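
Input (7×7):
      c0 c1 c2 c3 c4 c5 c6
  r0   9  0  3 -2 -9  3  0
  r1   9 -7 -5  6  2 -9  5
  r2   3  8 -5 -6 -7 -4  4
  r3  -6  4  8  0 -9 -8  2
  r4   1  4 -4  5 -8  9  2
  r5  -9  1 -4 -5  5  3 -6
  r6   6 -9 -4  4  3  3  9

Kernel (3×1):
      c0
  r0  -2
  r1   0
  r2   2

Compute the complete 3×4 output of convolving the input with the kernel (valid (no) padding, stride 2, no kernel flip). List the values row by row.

Output[0,0]: The receptive field on the input at this output position is [9 / 9 / 3]. Elementwise product with the kernel and sum: 9·-2 + 3·2.
Output[0,1]: The receptive field on the input at this output position is [3 / -5 / -5]. Elementwise product with the kernel and sum: 3·-2 + -5·2.

-12 -16 4 8
-4 2 -2 -4
10 0 22 14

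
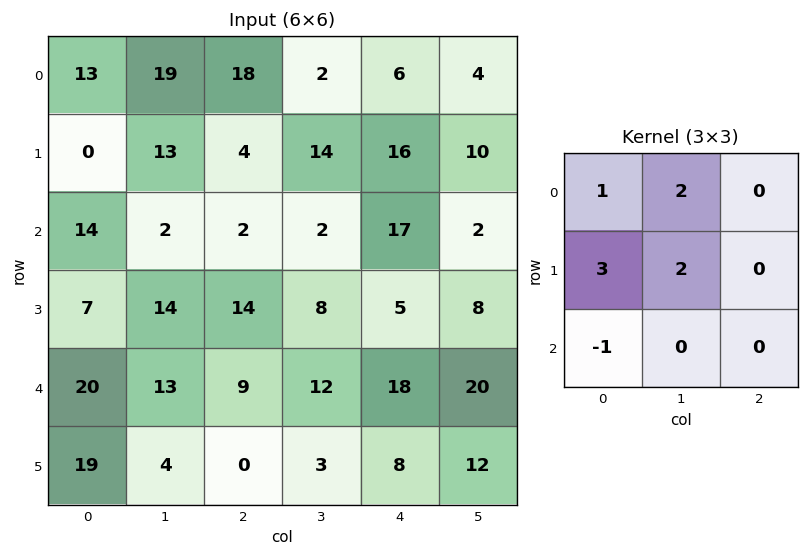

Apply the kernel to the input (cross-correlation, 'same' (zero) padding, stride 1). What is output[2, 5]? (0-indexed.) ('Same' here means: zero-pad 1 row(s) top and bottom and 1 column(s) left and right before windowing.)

86

The receptive field on the zero-padded input at this output position is [16 10 0 / 17 2 0 / 5 8 0]. Elementwise product with the kernel and sum: 16·1 + 10·2 + 17·3 + 2·2 + 5·-1.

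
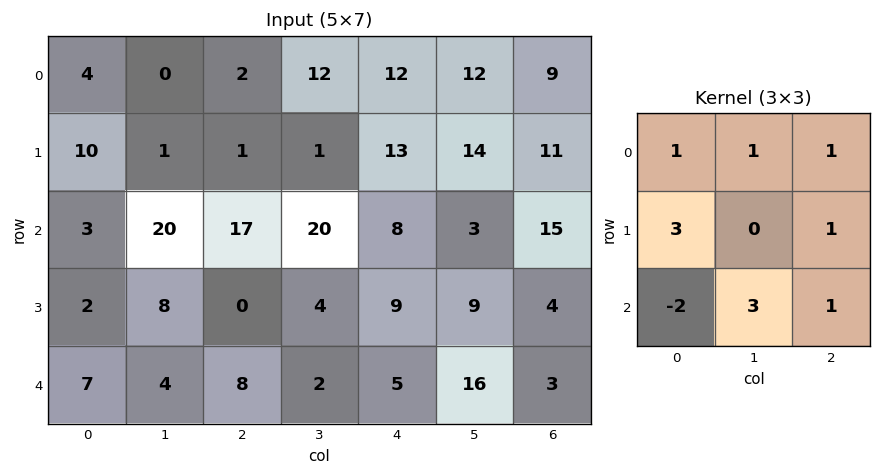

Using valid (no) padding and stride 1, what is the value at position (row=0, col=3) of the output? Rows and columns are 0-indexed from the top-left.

40

The receptive field on the input at this output position is [12 12 12 / 1 13 14 / 20 8 3]. Elementwise product with the kernel and sum: 12·1 + 12·1 + 12·1 + 1·3 + 14·1 + 20·-2 + 8·3 + 3·1.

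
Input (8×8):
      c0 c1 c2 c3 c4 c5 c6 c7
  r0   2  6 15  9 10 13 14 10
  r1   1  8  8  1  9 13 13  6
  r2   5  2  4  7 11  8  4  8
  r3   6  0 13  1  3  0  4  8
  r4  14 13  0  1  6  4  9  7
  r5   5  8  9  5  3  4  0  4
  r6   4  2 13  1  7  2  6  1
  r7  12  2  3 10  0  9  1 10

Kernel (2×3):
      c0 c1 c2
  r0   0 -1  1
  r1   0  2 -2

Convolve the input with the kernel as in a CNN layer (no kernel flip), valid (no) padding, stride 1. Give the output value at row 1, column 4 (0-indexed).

The receptive field on the input at this output position is [9 13 13 / 11 8 4]. Elementwise product with the kernel and sum: 13·-1 + 13·1 + 8·2 + 4·-2.

8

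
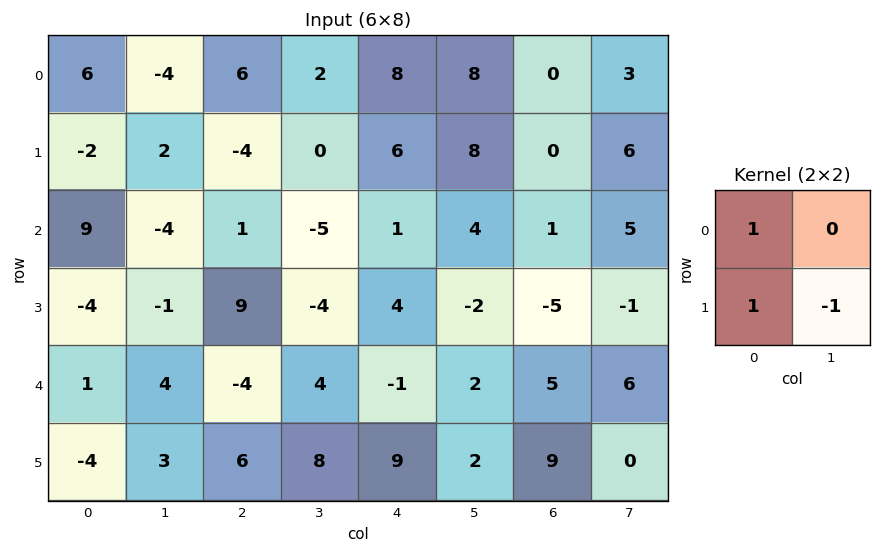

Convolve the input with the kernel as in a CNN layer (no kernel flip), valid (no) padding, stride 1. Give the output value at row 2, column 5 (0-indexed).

7

The receptive field on the input at this output position is [4 1 / -2 -5]. Elementwise product with the kernel and sum: 4·1 + -2·1 + -5·-1.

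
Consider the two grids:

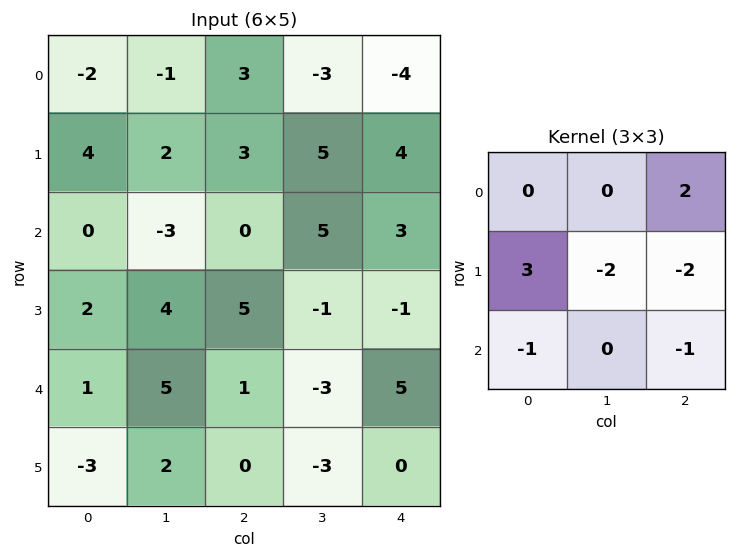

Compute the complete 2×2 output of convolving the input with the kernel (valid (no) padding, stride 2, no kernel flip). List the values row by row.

Output[0,0]: The receptive field on the input at this output position is [-2 -1 3 / 4 2 3 / 0 -3 0]. Elementwise product with the kernel and sum: 3·2 + 4·3 + 2·-2 + 3·-2 + 0·-1 + 0·-1.

8 -20
-14 19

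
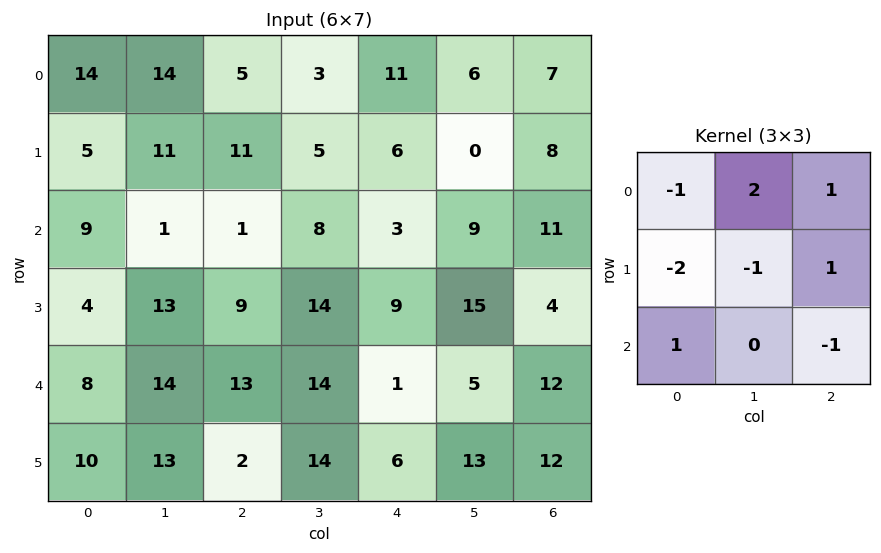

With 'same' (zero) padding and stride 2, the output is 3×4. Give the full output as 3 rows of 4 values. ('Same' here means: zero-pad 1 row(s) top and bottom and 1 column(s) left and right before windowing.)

-11 -24 -6 -19
0 20 -4 2
14 -9 -4 -16

Output[0,0]: The receptive field on the zero-padded input at this output position is [0 0 0 / 0 14 14 / 0 5 11]. Elementwise product with the kernel and sum: 0·-1 + 0·2 + 0·1 + 0·-2 + 14·-1 + 14·1 + 0·1 + 11·-1.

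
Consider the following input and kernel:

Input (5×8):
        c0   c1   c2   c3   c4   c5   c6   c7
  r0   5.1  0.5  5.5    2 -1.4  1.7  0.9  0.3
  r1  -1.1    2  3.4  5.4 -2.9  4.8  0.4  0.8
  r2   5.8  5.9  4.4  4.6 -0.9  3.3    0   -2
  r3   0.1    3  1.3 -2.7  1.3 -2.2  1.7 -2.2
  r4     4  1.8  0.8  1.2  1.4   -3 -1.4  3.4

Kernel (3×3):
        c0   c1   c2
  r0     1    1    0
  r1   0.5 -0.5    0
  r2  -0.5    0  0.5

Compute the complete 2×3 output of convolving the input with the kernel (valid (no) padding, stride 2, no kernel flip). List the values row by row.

Output[0,0]: The receptive field on the input at this output position is [5.1 0.5 5.5 / -1.1 2 3.4 / 5.8 5.9 4.4]. Elementwise product with the kernel and sum: 5.1·1 + 0.5·1 + -1.1·0.5 + 2·-0.5 + 5.8·-0.5 + 4.4·0.5.

3.35 3.85 -3.1
8.65 11.3 2.75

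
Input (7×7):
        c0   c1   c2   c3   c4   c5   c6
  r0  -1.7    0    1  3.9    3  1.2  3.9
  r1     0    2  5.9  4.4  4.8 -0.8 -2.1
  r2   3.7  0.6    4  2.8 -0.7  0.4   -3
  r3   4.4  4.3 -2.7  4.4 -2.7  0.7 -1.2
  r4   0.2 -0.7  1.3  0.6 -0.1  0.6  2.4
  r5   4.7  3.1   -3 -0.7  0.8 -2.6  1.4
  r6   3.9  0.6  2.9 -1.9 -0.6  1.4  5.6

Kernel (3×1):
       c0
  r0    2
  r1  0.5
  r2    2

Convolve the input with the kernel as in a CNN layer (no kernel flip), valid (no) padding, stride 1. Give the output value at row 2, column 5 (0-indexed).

The receptive field on the input at this output position is [0.4 / 0.7 / 0.6]. Elementwise product with the kernel and sum: 0.4·2 + 0.7·0.5 + 0.6·2.

2.35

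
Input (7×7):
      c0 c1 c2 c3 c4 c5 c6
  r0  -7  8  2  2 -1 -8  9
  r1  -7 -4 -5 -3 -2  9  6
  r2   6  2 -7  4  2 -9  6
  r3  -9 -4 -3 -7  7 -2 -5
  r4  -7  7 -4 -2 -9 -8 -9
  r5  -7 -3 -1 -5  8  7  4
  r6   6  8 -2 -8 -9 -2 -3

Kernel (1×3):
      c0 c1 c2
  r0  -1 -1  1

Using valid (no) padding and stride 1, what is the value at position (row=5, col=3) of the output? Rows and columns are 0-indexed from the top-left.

The receptive field on the input at this output position is [-5 8 7]. Elementwise product with the kernel and sum: -5·-1 + 8·-1 + 7·1.

4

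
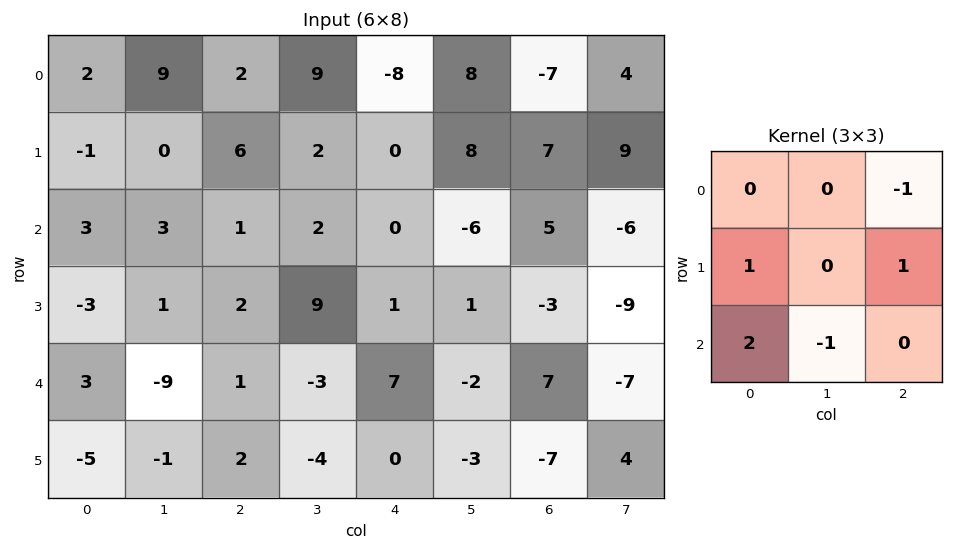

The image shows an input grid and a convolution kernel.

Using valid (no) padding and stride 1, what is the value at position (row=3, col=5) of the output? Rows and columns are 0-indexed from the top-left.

The receptive field on the input at this output position is [1 -3 -9 / -2 7 -7 / -3 -7 4]. Elementwise product with the kernel and sum: -9·-1 + -2·1 + -7·1 + -3·2 + -7·-1.

1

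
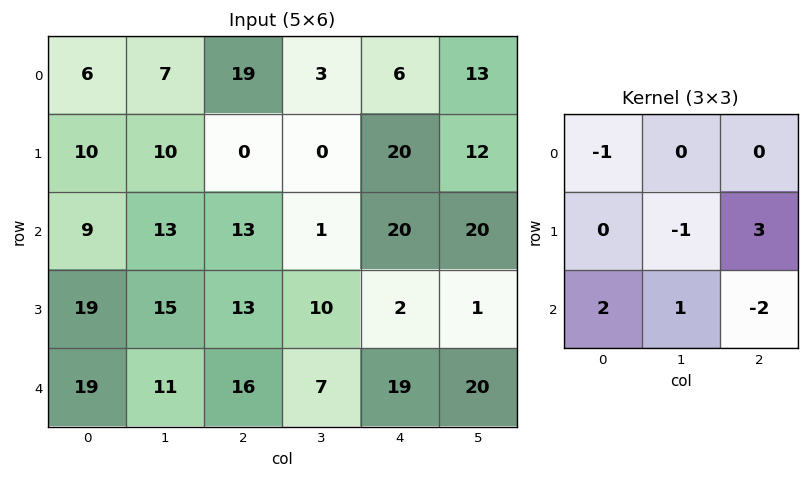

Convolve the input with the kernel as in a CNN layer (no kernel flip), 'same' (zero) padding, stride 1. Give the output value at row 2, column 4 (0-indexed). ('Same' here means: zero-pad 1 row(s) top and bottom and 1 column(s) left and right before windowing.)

60

The receptive field on the zero-padded input at this output position is [0 20 12 / 1 20 20 / 10 2 1]. Elementwise product with the kernel and sum: 0·-1 + 20·-1 + 20·3 + 10·2 + 2·1 + 1·-2.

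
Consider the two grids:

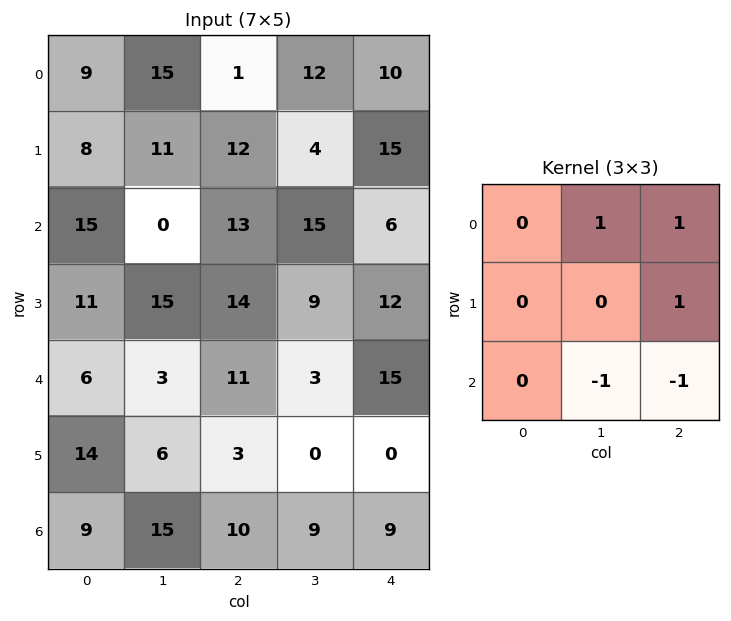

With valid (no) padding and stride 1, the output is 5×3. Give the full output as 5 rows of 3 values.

15 -11 16
7 8 4
13 23 15
31 23 36
-8 -5 0

Output[0,0]: The receptive field on the input at this output position is [9 15 1 / 8 11 12 / 15 0 13]. Elementwise product with the kernel and sum: 15·1 + 1·1 + 12·1 + 0·-1 + 13·-1.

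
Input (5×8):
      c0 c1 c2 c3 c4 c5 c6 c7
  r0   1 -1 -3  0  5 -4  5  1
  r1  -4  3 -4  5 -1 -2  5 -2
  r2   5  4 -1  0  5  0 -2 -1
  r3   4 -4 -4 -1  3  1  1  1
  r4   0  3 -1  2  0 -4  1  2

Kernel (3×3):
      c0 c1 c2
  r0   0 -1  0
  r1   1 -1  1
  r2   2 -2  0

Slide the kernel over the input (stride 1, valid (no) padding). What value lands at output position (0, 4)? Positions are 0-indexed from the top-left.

The receptive field on the input at this output position is [5 -4 5 / -1 -2 5 / 5 0 -2]. Elementwise product with the kernel and sum: -4·-1 + -1·1 + -2·-1 + 5·1 + 5·2 + 0·-2.

20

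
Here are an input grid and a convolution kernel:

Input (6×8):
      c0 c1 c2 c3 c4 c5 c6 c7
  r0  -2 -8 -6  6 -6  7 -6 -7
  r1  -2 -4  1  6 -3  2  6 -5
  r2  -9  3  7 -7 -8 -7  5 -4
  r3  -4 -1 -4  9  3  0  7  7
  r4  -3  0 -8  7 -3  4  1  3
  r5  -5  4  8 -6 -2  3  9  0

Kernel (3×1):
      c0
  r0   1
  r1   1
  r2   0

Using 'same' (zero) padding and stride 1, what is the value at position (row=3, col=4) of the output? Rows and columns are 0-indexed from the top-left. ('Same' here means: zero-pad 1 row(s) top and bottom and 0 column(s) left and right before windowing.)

-5

The receptive field on the zero-padded input at this output position is [-8 / 3 / -3]. Elementwise product with the kernel and sum: -8·1 + 3·1.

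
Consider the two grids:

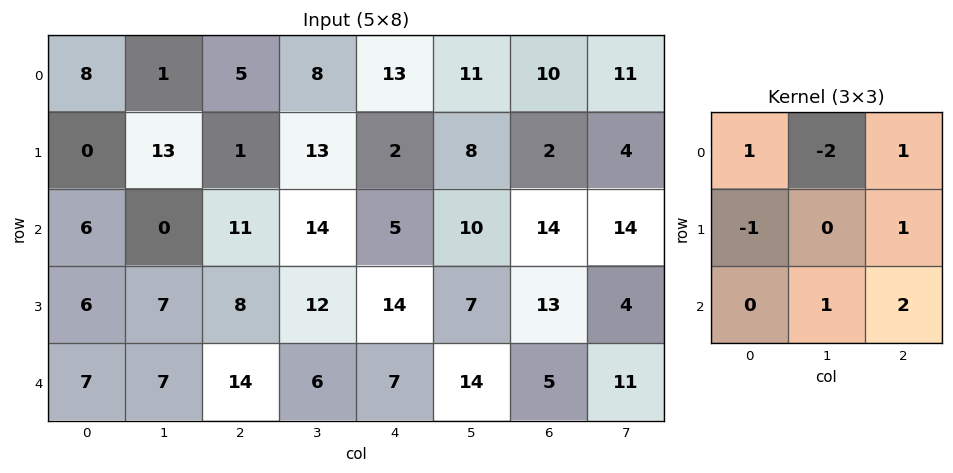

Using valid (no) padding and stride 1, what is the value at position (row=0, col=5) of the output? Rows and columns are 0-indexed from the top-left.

The receptive field on the input at this output position is [11 10 11 / 8 2 4 / 10 14 14]. Elementwise product with the kernel and sum: 11·1 + 10·-2 + 11·1 + 8·-1 + 4·1 + 14·1 + 14·2.

40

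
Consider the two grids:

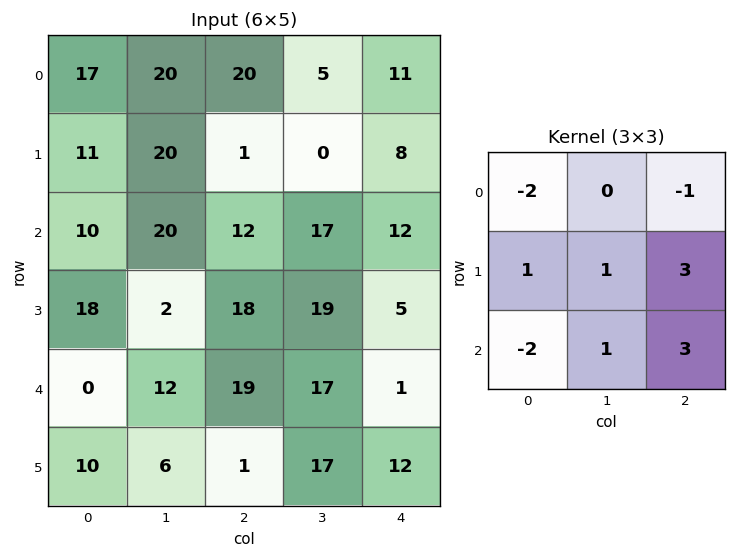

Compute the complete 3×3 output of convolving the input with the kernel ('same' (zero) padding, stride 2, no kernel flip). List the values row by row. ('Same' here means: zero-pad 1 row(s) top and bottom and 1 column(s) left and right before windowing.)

Output[0,0]: The receptive field on the zero-padded input at this output position is [0 0 0 / 0 17 20 / 0 11 20]. Elementwise product with the kernel and sum: 0·-2 + 0·-1 + 0·1 + 17·1 + 20·3 + 0·-2 + 11·1 + 20·3.

148 16 24
74 114 -4
62 99 -42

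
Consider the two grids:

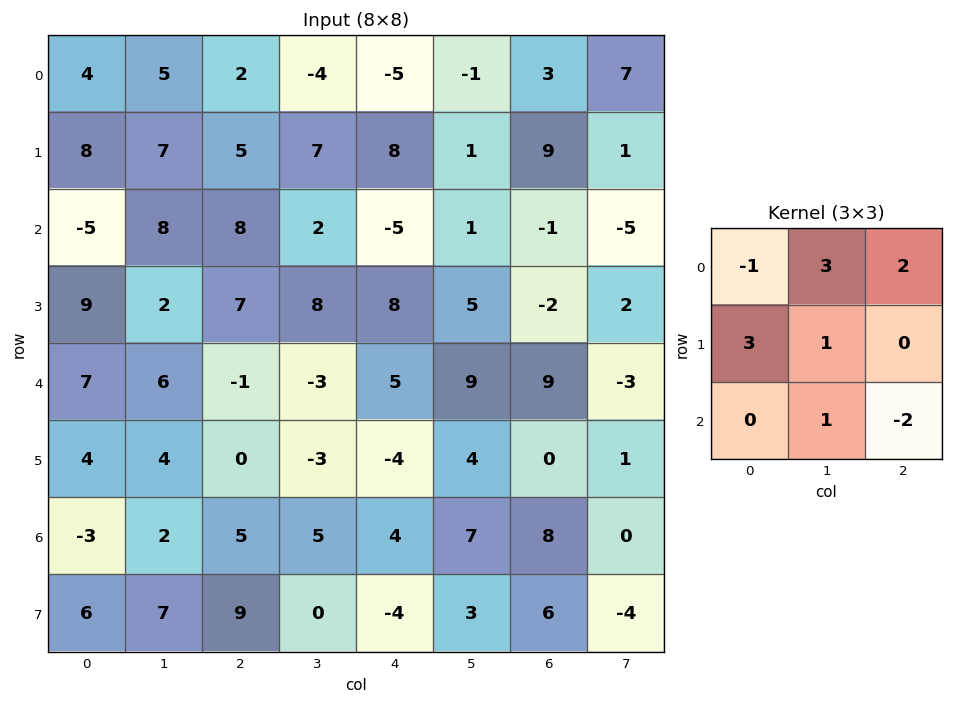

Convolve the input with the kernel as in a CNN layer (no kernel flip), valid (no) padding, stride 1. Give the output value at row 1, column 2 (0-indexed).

50

The receptive field on the input at this output position is [5 7 8 / 8 2 -5 / 7 8 8]. Elementwise product with the kernel and sum: 5·-1 + 7·3 + 8·2 + 8·3 + 2·1 + 8·1 + 8·-2.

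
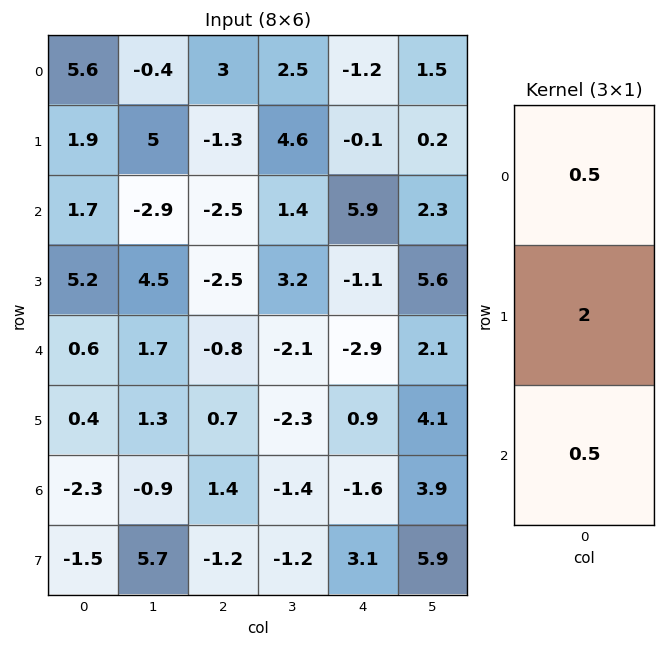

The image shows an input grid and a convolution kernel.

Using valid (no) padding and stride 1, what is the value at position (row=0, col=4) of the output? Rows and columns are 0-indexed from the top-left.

The receptive field on the input at this output position is [-1.2 / -0.1 / 5.9]. Elementwise product with the kernel and sum: -1.2·0.5 + -0.1·2 + 5.9·0.5.

2.15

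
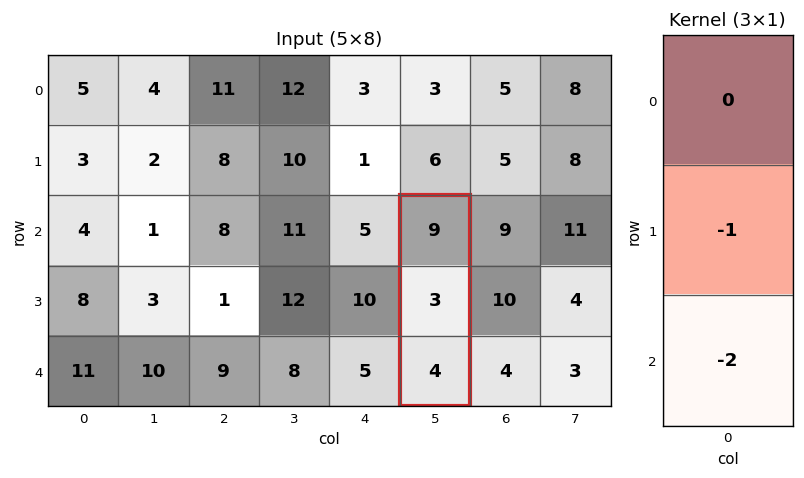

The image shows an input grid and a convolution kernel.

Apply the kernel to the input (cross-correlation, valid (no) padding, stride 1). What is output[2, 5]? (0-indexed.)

-11

The receptive field on the input at this output position is [9 / 3 / 4]. Elementwise product with the kernel and sum: 3·-1 + 4·-2.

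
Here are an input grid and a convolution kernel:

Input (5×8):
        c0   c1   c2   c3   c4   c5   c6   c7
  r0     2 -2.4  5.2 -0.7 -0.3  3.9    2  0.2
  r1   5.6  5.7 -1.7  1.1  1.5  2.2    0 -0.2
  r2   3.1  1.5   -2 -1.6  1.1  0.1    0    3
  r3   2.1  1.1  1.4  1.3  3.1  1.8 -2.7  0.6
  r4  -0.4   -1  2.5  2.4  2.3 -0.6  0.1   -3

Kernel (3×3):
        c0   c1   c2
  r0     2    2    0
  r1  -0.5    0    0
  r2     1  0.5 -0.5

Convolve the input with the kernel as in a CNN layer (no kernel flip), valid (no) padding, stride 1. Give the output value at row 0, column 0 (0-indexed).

1.25

The receptive field on the input at this output position is [2 -2.4 5.2 / 5.6 5.7 -1.7 / 3.1 1.5 -2]. Elementwise product with the kernel and sum: 2·2 + -2.4·2 + 5.6·-0.5 + 3.1·1 + 1.5·0.5 + -2·-0.5.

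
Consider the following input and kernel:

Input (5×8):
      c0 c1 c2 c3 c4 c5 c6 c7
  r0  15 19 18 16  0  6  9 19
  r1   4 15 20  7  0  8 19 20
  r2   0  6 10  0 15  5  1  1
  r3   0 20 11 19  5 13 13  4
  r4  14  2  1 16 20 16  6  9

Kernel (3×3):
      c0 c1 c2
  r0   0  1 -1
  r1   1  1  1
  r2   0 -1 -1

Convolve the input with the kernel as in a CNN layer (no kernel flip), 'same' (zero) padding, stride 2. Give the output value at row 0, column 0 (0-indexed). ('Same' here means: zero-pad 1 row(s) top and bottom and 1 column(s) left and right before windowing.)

The receptive field on the zero-padded input at this output position is [0 0 0 / 0 15 19 / 0 4 15]. Elementwise product with the kernel and sum: 0·1 + 0·-1 + 0·1 + 15·1 + 19·1 + 4·-1 + 15·-1.

15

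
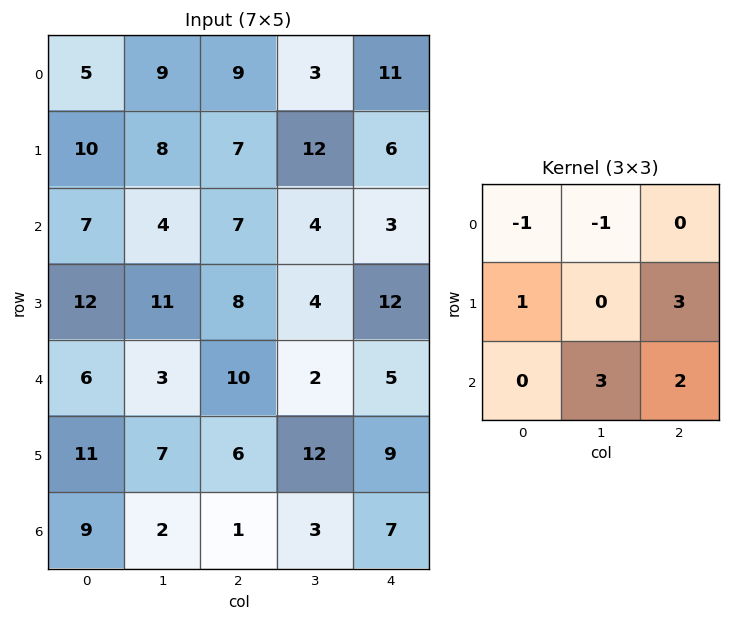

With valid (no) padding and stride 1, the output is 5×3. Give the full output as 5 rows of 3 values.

43 55 31
59 33 33
54 46 49
46 32 67
28 39 44

Output[0,0]: The receptive field on the input at this output position is [5 9 9 / 10 8 7 / 7 4 7]. Elementwise product with the kernel and sum: 5·-1 + 9·-1 + 10·1 + 7·3 + 4·3 + 7·2.
Output[0,1]: The receptive field on the input at this output position is [9 9 3 / 8 7 12 / 4 7 4]. Elementwise product with the kernel and sum: 9·-1 + 9·-1 + 8·1 + 12·3 + 7·3 + 4·2.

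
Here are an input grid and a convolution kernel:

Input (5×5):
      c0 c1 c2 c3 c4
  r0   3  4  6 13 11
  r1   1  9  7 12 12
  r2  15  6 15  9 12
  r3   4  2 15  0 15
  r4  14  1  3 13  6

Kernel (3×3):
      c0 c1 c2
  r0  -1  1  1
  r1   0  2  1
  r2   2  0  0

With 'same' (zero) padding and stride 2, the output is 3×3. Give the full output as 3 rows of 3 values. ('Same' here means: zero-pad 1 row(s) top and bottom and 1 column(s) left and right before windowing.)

10 43 46
46 53 24
35 32 27

Output[0,0]: The receptive field on the zero-padded input at this output position is [0 0 0 / 0 3 4 / 0 1 9]. Elementwise product with the kernel and sum: 0·-1 + 0·1 + 0·1 + 3·2 + 4·1 + 0·2.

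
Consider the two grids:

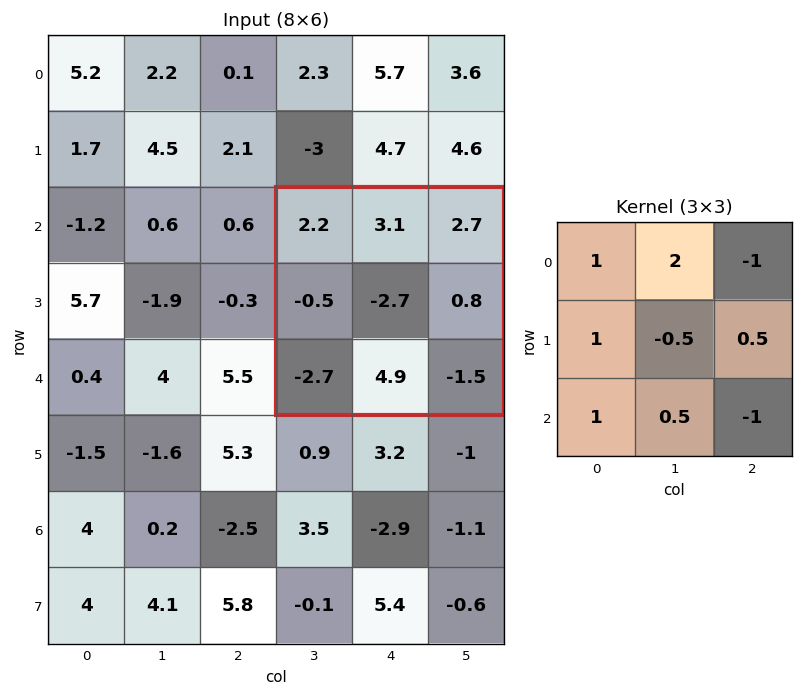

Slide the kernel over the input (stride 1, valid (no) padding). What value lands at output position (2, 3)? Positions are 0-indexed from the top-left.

8.2

The receptive field on the input at this output position is [2.2 3.1 2.7 / -0.5 -2.7 0.8 / -2.7 4.9 -1.5]. Elementwise product with the kernel and sum: 2.2·1 + 3.1·2 + 2.7·-1 + -0.5·1 + -2.7·-0.5 + 0.8·0.5 + -2.7·1 + 4.9·0.5 + -1.5·-1.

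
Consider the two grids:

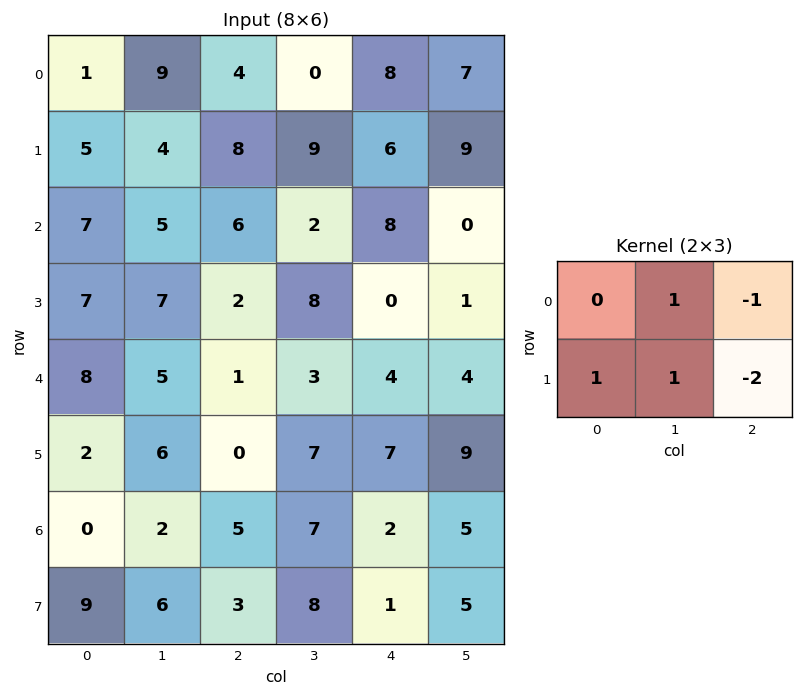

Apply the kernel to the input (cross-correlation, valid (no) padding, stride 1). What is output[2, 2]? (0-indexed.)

4

The receptive field on the input at this output position is [6 2 8 / 2 8 0]. Elementwise product with the kernel and sum: 2·1 + 8·-1 + 2·1 + 8·1 + 0·-2.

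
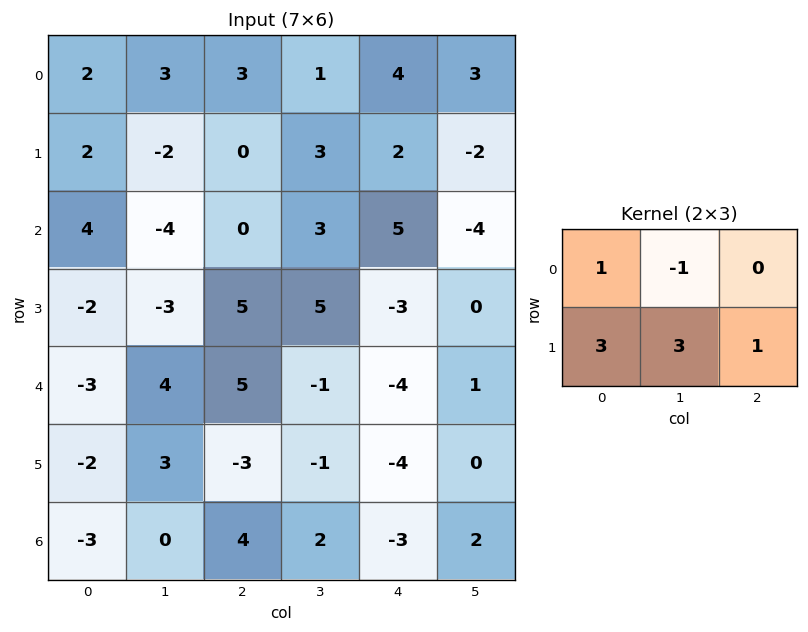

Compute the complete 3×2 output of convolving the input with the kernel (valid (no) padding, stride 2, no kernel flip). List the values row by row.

-1 13
-2 24
-7 -10

Output[0,0]: The receptive field on the input at this output position is [2 3 3 / 2 -2 0]. Elementwise product with the kernel and sum: 2·1 + 3·-1 + 2·3 + -2·3 + 0·1.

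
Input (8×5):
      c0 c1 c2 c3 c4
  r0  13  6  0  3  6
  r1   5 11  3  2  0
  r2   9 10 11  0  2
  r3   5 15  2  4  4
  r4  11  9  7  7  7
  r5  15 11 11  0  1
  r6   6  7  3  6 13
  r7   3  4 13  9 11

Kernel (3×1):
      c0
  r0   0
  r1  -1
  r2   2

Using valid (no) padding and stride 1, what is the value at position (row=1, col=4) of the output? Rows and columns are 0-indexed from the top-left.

The receptive field on the input at this output position is [0 / 2 / 4]. Elementwise product with the kernel and sum: 2·-1 + 4·2.

6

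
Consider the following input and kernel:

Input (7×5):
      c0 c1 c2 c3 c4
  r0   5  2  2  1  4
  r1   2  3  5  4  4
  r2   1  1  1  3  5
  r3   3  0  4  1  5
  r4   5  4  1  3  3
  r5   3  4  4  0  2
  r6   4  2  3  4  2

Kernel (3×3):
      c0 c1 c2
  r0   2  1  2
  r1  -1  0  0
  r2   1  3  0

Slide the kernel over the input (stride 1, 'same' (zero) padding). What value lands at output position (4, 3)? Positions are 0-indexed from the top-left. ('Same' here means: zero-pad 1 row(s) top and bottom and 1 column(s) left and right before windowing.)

The receptive field on the zero-padded input at this output position is [4 1 5 / 1 3 3 / 4 0 2]. Elementwise product with the kernel and sum: 4·2 + 1·1 + 5·2 + 1·-1 + 4·1 + 0·3.

22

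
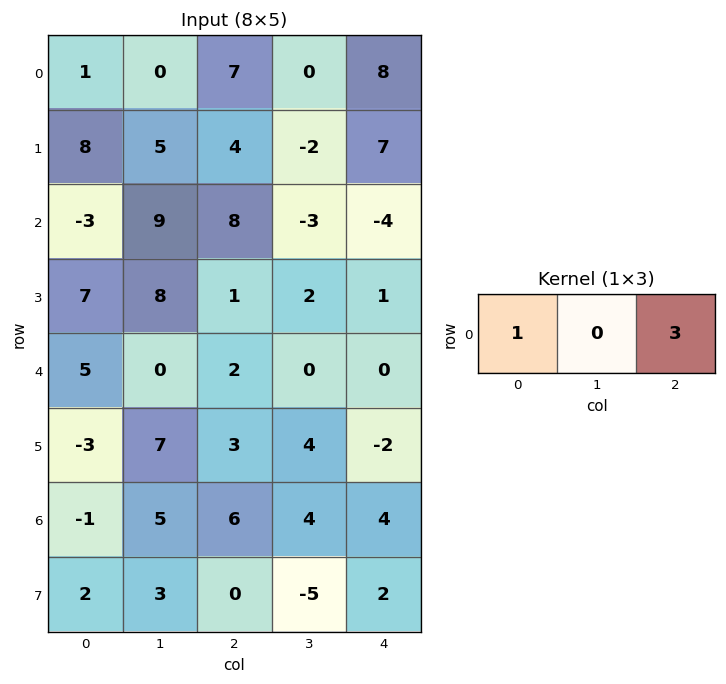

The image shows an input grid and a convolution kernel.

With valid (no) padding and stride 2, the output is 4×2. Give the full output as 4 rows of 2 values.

Output[0,0]: The receptive field on the input at this output position is [1 0 7]. Elementwise product with the kernel and sum: 1·1 + 7·3.

22 31
21 -4
11 2
17 18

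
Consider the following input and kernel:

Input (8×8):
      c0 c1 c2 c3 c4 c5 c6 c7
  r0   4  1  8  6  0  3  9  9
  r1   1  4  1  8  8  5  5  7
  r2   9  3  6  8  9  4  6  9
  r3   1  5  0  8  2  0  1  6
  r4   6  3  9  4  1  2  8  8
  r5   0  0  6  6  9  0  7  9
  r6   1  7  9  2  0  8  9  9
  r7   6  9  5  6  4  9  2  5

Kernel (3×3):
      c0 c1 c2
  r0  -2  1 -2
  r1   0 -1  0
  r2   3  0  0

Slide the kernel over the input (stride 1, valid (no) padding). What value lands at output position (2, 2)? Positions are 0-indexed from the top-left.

-3

The receptive field on the input at this output position is [6 8 9 / 0 8 2 / 9 4 1]. Elementwise product with the kernel and sum: 6·-2 + 8·1 + 9·-2 + 8·-1 + 9·3.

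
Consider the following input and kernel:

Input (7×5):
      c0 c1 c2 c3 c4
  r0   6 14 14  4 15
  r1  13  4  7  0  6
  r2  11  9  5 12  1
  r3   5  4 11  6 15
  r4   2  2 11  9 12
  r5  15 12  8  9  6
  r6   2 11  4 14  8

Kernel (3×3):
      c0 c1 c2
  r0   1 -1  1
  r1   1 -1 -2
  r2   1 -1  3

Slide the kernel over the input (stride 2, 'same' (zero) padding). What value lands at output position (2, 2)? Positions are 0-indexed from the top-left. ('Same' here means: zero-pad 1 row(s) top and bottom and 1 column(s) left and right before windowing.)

-9

The receptive field on the zero-padded input at this output position is [6 15 0 / 9 12 0 / 9 6 0]. Elementwise product with the kernel and sum: 6·1 + 15·-1 + 0·1 + 9·1 + 12·-1 + 0·-2 + 9·1 + 6·-1 + 0·3.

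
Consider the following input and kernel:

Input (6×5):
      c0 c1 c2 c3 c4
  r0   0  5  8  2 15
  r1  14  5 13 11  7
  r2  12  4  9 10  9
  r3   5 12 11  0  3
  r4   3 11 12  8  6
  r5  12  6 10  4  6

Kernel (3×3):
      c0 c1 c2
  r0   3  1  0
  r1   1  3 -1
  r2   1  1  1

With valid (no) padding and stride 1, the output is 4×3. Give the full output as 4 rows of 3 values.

Output[0,0]: The receptive field on the input at this output position is [0 5 8 / 14 5 13 / 12 4 9]. Elementwise product with the kernel and sum: 0·3 + 5·1 + 14·1 + 5·3 + 13·-1 + 12·1 + 4·1 + 9·1.
Output[0,1]: The receptive field on the input at this output position is [5 8 2 / 5 13 11 / 4 9 10]. Elementwise product with the kernel and sum: 5·3 + 8·1 + 5·1 + 13·3 + 11·-1 + 4·1 + 9·1 + 10·1.

46 79 93
90 72 94
96 97 71
79 106 83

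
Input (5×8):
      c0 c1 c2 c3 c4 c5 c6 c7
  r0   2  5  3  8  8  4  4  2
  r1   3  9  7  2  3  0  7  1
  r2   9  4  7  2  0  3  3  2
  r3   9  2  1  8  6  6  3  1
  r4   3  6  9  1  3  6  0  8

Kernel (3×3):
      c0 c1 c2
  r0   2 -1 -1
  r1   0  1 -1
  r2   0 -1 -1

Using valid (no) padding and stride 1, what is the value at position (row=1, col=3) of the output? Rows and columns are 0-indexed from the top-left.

The receptive field on the input at this output position is [2 3 0 / 2 0 3 / 8 6 6]. Elementwise product with the kernel and sum: 2·2 + 3·-1 + 0·-1 + 0·1 + 3·-1 + 6·-1 + 6·-1.

-14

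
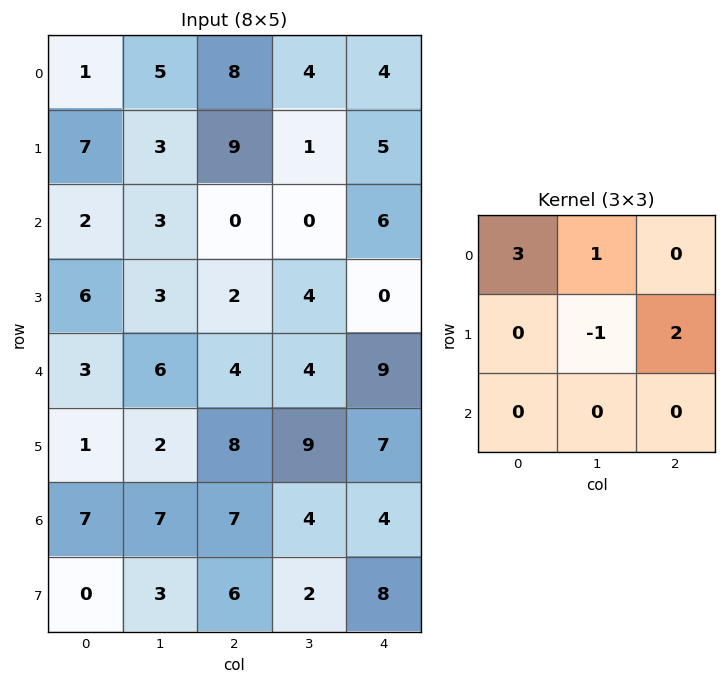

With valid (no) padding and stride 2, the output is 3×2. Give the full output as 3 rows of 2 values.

Output[0,0]: The receptive field on the input at this output position is [1 5 8 / 7 3 9 / 2 3 0]. Elementwise product with the kernel and sum: 1·3 + 5·1 + 3·-1 + 9·2.
Output[0,1]: The receptive field on the input at this output position is [8 4 4 / 9 1 5 / 0 0 6]. Elementwise product with the kernel and sum: 8·3 + 4·1 + 1·-1 + 5·2.

23 37
10 -4
29 21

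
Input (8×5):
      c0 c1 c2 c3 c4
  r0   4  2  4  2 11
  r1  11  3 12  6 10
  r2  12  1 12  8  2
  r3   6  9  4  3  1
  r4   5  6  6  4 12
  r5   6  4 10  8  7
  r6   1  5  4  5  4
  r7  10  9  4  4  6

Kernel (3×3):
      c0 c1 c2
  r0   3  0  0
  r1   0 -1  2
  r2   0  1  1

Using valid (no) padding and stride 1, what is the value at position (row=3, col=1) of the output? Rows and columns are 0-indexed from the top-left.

The receptive field on the input at this output position is [9 4 3 / 6 6 4 / 4 10 8]. Elementwise product with the kernel and sum: 9·3 + 6·-1 + 4·2 + 10·1 + 8·1.

47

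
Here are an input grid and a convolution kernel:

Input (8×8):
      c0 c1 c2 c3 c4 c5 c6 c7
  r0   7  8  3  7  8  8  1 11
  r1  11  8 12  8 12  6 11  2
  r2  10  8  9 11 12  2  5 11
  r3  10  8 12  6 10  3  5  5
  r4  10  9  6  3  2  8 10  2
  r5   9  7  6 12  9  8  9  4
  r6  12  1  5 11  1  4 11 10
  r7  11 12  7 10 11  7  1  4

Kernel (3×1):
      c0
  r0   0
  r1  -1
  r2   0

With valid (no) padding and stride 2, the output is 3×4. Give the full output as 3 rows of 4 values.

-11 -12 -12 -11
-10 -12 -10 -5
-9 -6 -9 -9

Output[0,0]: The receptive field on the input at this output position is [7 / 11 / 10]. Elementwise product with the kernel and sum: 11·-1.
Output[0,1]: The receptive field on the input at this output position is [3 / 12 / 9]. Elementwise product with the kernel and sum: 12·-1.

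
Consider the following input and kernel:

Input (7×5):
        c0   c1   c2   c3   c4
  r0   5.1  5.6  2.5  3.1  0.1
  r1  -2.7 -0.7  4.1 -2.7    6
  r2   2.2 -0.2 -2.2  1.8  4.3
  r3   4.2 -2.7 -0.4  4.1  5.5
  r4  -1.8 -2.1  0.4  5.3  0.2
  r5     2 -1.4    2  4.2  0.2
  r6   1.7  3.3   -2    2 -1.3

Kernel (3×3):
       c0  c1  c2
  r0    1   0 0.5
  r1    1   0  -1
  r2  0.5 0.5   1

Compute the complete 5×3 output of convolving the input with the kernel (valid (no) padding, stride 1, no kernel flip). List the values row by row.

-1.65 9.75 4.75
4.1 -1.5 7.95
4.15 -1.65 -2.9
4.1 -3.55 5.85
-1.1 -2.4 1

Output[0,0]: The receptive field on the input at this output position is [5.1 5.6 2.5 / -2.7 -0.7 4.1 / 2.2 -0.2 -2.2]. Elementwise product with the kernel and sum: 5.1·1 + 2.5·0.5 + -2.7·1 + 4.1·-1 + 2.2·0.5 + -0.2·0.5 + -2.2·1.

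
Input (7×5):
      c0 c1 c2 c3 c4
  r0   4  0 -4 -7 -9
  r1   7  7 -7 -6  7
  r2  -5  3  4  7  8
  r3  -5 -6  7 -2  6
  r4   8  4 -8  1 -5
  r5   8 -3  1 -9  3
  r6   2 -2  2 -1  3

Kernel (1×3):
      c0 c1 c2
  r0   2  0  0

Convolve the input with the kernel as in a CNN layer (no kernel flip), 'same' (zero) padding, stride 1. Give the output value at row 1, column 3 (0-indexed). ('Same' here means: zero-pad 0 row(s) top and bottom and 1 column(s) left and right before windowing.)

The receptive field on the zero-padded input at this output position is [-7 -6 7]. Elementwise product with the kernel and sum: -7·2.

-14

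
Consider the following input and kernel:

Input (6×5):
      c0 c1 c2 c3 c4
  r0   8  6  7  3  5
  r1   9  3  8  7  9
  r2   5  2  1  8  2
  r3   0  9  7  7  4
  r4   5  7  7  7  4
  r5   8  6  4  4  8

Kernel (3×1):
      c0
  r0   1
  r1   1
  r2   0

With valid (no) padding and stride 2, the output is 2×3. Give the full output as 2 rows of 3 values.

17 15 14
5 8 6

Output[0,0]: The receptive field on the input at this output position is [8 / 9 / 5]. Elementwise product with the kernel and sum: 8·1 + 9·1.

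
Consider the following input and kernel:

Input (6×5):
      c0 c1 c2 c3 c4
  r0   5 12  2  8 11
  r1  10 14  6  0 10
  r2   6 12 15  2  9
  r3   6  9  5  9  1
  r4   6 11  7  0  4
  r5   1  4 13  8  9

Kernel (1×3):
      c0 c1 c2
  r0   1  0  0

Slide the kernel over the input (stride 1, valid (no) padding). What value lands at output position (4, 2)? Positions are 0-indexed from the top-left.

7

The receptive field on the input at this output position is [7 0 4]. Elementwise product with the kernel and sum: 7·1.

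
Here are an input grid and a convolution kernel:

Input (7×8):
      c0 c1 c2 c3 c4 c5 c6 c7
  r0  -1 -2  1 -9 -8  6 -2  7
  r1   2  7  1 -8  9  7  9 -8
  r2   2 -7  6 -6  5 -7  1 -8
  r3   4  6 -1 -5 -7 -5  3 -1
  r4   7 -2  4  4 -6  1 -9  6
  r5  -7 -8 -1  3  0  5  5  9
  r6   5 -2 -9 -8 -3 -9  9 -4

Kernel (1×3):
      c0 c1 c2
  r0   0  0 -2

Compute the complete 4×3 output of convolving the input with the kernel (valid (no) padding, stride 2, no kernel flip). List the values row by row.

-2 16 4
-12 -10 -2
-8 12 18
18 6 -18

Output[0,0]: The receptive field on the input at this output position is [-1 -2 1]. Elementwise product with the kernel and sum: 1·-2.
Output[0,1]: The receptive field on the input at this output position is [1 -9 -8]. Elementwise product with the kernel and sum: -8·-2.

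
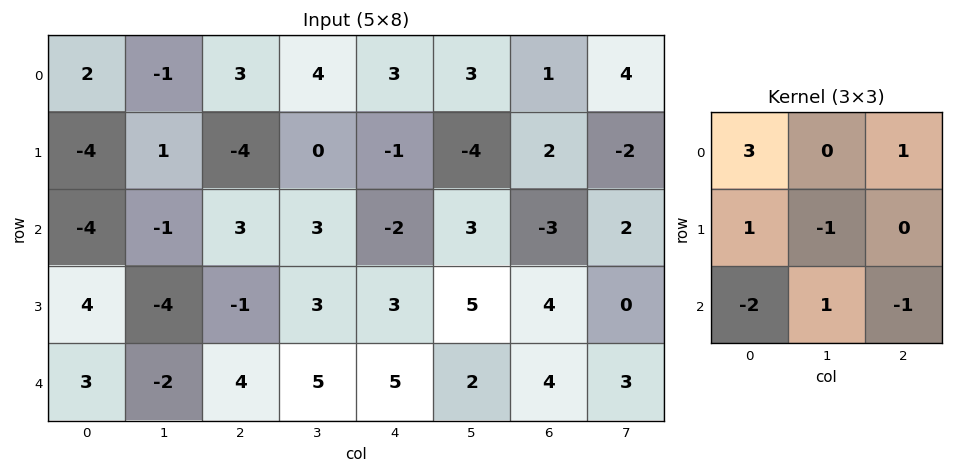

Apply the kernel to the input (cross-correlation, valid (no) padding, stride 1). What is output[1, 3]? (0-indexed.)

The receptive field on the input at this output position is [0 -1 -4 / 3 -2 3 / 3 3 5]. Elementwise product with the kernel and sum: 0·3 + -4·1 + 3·1 + -2·-1 + 3·-2 + 3·1 + 5·-1.

-7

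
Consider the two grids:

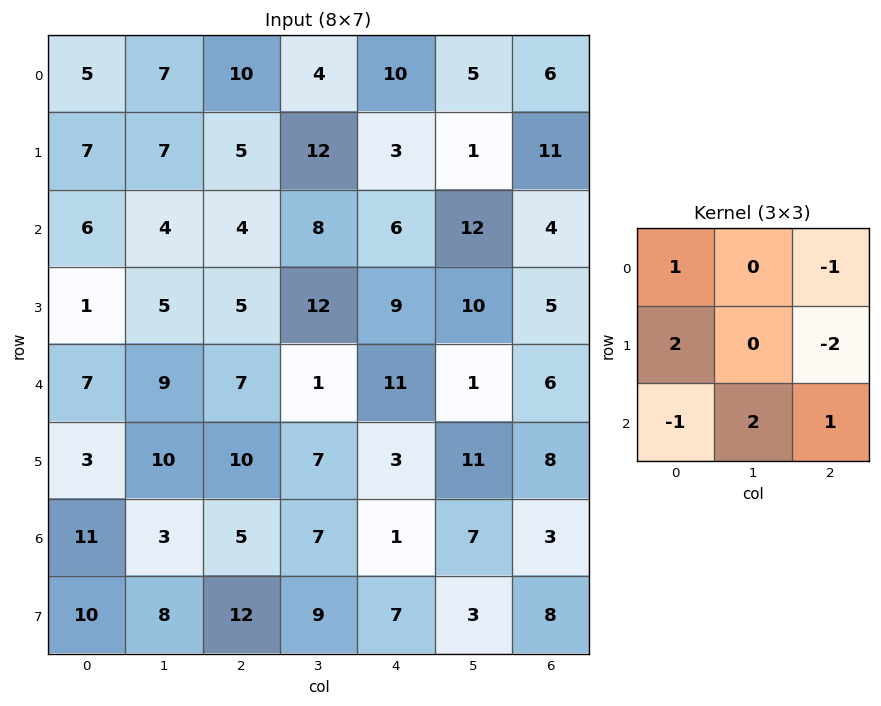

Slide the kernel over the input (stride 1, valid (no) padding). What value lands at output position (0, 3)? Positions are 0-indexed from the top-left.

The receptive field on the input at this output position is [4 10 5 / 12 3 1 / 8 6 12]. Elementwise product with the kernel and sum: 4·1 + 5·-1 + 12·2 + 1·-2 + 8·-1 + 6·2 + 12·1.

37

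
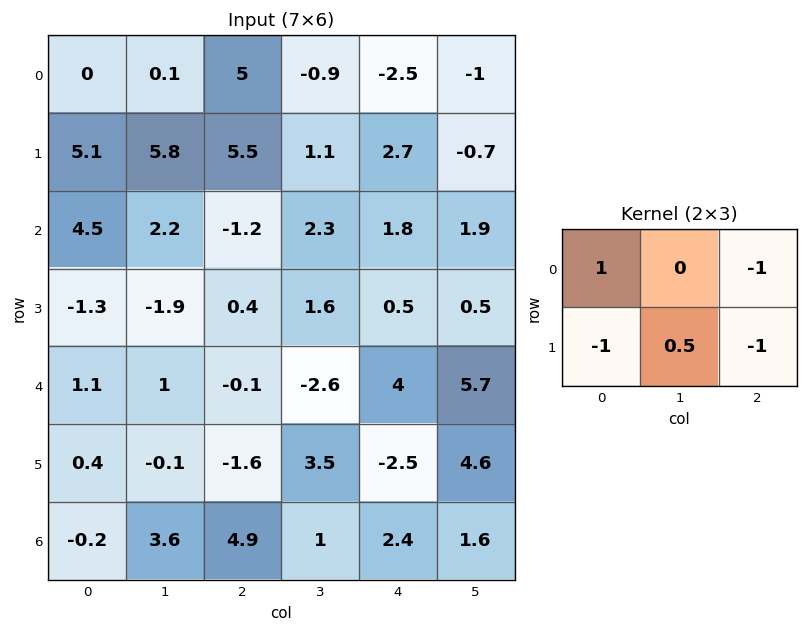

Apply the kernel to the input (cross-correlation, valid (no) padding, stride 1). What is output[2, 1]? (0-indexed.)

The receptive field on the input at this output position is [2.2 -1.2 2.3 / -1.9 0.4 1.6]. Elementwise product with the kernel and sum: 2.2·1 + 2.3·-1 + -1.9·-1 + 0.4·0.5 + 1.6·-1.

0.4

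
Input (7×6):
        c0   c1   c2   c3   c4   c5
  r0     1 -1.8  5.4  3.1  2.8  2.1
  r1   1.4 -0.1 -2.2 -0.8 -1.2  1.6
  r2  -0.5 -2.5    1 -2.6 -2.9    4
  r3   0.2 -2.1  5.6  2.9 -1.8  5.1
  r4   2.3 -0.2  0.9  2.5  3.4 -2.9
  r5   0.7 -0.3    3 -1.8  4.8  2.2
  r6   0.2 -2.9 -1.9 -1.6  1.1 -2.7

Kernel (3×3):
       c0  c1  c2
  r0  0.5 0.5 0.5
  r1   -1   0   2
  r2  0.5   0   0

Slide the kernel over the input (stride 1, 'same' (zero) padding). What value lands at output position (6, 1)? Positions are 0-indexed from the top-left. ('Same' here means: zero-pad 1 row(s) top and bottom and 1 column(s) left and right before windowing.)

The receptive field on the zero-padded input at this output position is [0.7 -0.3 3 / 0.2 -2.9 -1.9 / 0 0 0]. Elementwise product with the kernel and sum: 0.7·0.5 + -0.3·0.5 + 3·0.5 + 0.2·-1 + -1.9·2 + 0·0.5.

-2.3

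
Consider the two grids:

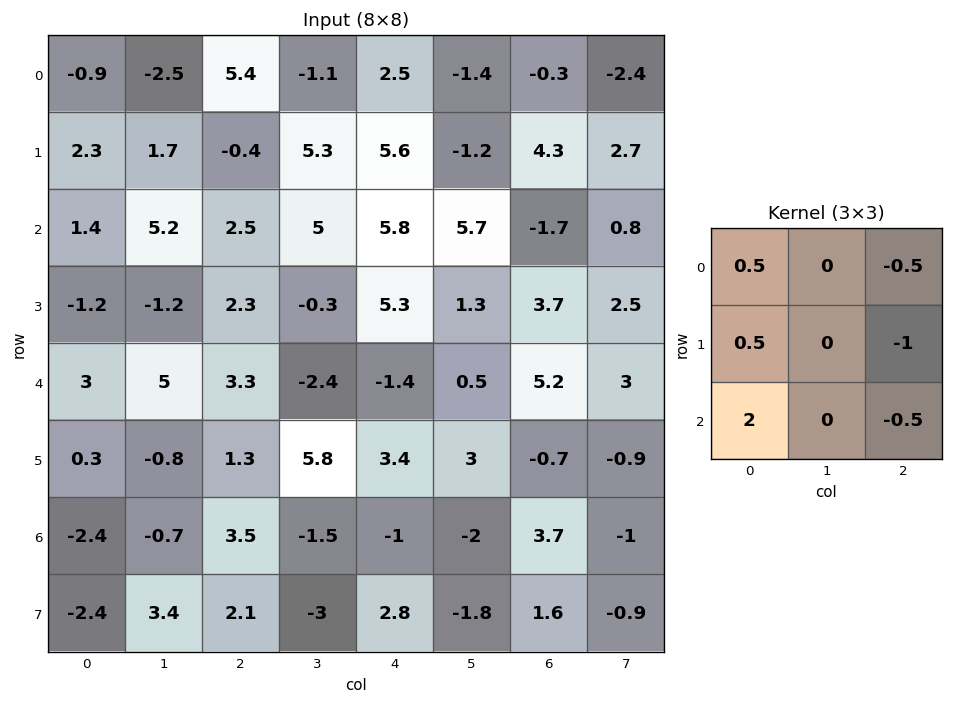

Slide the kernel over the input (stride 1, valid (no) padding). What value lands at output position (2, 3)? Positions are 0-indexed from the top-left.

The receptive field on the input at this output position is [5 5.8 5.7 / -0.3 5.3 1.3 / -2.4 -1.4 0.5]. Elementwise product with the kernel and sum: 5·0.5 + 5.7·-0.5 + -0.3·0.5 + 1.3·-1 + -2.4·2 + 0.5·-0.5.

-6.85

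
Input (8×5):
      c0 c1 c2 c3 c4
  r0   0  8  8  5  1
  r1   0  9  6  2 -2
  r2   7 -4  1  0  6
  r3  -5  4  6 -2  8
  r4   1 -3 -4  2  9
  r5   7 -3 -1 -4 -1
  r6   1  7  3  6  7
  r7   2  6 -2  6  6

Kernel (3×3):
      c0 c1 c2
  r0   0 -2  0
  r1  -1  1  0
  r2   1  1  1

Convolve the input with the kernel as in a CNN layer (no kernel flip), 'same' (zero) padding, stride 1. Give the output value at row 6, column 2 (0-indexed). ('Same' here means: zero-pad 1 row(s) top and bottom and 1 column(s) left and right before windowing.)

8

The receptive field on the zero-padded input at this output position is [-3 -1 -4 / 7 3 6 / 6 -2 6]. Elementwise product with the kernel and sum: -1·-2 + 7·-1 + 3·1 + 6·1 + -2·1 + 6·1.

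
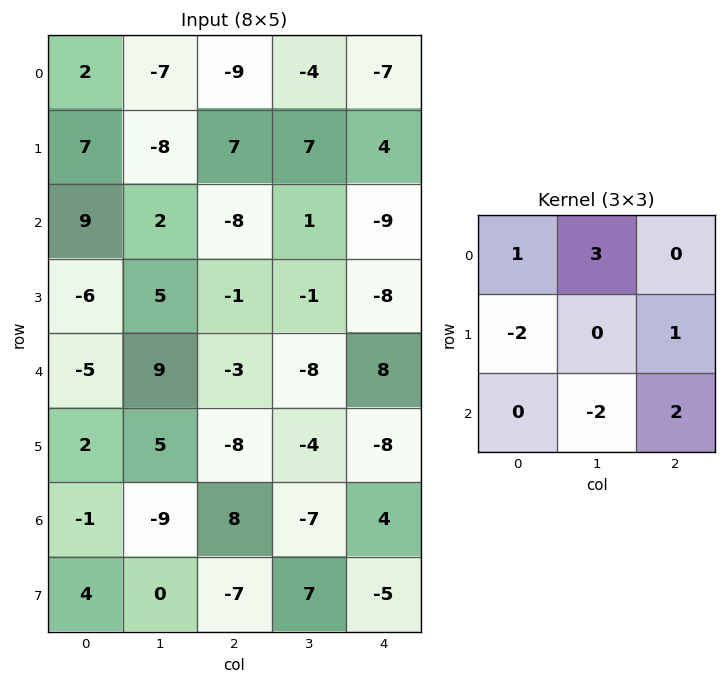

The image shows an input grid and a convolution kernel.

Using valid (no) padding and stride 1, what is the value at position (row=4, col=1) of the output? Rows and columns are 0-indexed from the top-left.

The receptive field on the input at this output position is [9 -3 -8 / 5 -8 -4 / -9 8 -7]. Elementwise product with the kernel and sum: 9·1 + -3·3 + 5·-2 + -4·1 + 8·-2 + -7·2.

-44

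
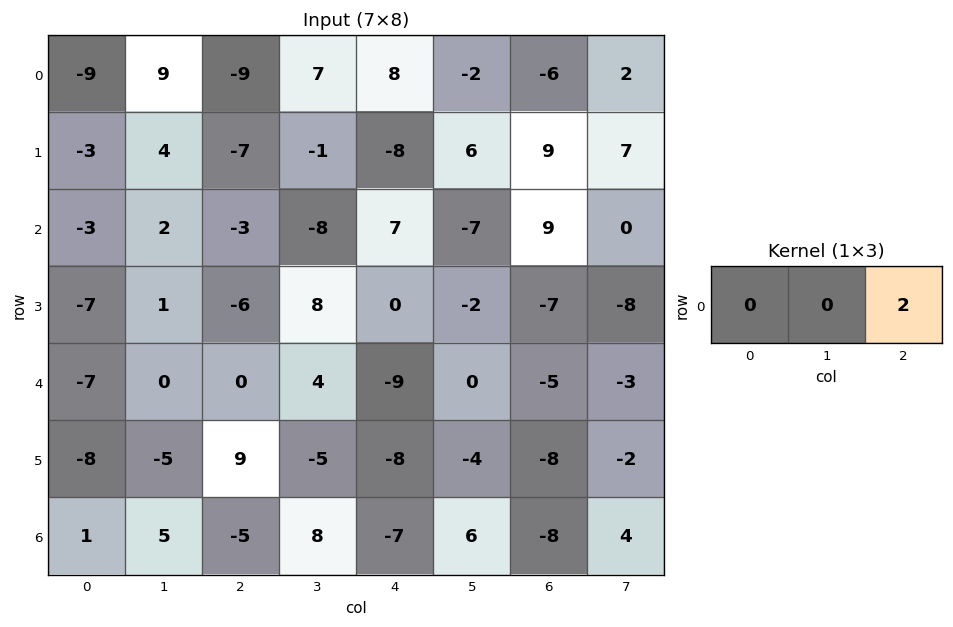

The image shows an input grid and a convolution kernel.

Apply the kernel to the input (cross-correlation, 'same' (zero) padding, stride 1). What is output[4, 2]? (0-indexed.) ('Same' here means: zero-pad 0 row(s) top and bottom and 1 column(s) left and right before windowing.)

8

The receptive field on the zero-padded input at this output position is [0 0 4]. Elementwise product with the kernel and sum: 4·2.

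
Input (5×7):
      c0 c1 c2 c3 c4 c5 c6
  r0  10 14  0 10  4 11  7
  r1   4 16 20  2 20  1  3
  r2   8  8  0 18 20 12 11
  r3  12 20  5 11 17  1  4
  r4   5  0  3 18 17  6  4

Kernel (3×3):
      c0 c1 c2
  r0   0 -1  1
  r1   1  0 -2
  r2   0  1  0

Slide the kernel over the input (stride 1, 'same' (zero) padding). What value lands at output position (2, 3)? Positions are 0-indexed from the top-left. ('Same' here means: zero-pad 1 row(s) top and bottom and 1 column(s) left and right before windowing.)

-11

The receptive field on the zero-padded input at this output position is [20 2 20 / 0 18 20 / 5 11 17]. Elementwise product with the kernel and sum: 2·-1 + 20·1 + 0·1 + 20·-2 + 11·1.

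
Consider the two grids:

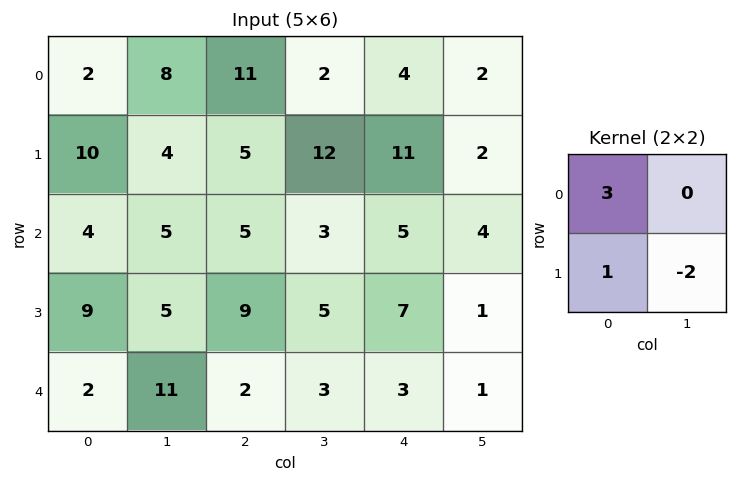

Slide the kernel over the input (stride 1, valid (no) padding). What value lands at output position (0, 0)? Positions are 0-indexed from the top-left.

The receptive field on the input at this output position is [2 8 / 10 4]. Elementwise product with the kernel and sum: 2·3 + 10·1 + 4·-2.

8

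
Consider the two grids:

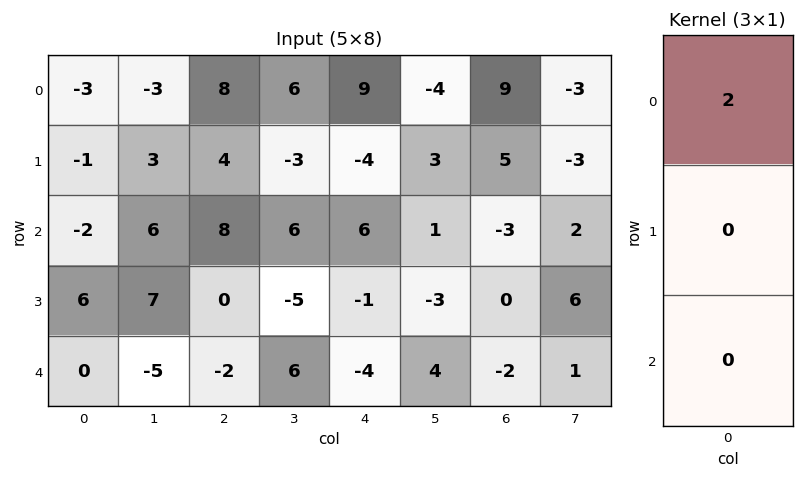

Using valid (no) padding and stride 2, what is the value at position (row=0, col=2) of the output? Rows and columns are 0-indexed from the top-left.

18

The receptive field on the input at this output position is [9 / -4 / 6]. Elementwise product with the kernel and sum: 9·2.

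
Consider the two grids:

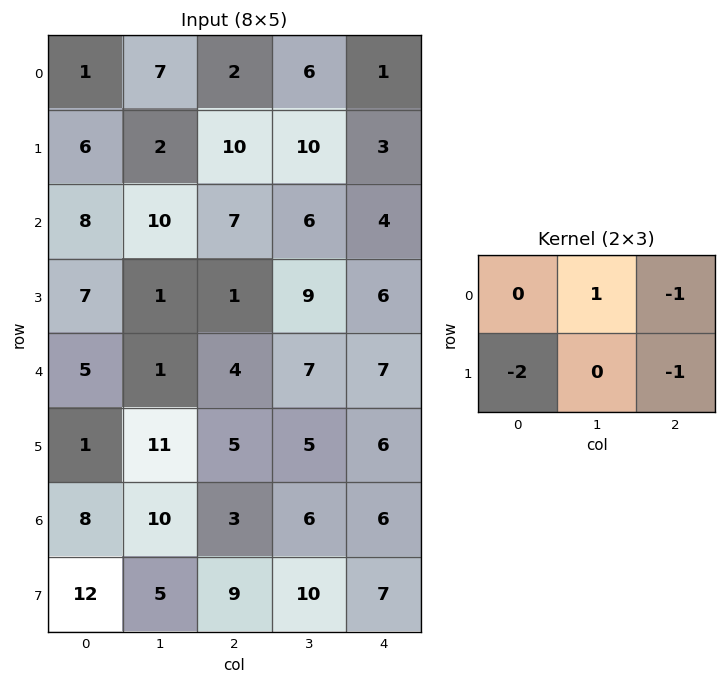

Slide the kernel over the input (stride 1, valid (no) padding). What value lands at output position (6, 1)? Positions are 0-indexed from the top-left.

The receptive field on the input at this output position is [10 3 6 / 5 9 10]. Elementwise product with the kernel and sum: 3·1 + 6·-1 + 5·-2 + 10·-1.

-23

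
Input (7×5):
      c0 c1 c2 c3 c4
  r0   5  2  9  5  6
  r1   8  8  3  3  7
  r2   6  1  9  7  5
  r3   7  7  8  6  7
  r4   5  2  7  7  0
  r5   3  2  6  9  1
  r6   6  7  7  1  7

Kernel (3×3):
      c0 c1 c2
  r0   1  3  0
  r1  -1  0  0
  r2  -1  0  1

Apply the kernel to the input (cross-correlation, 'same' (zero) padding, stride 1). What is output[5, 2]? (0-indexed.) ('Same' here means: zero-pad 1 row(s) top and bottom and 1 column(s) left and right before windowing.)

The receptive field on the zero-padded input at this output position is [2 7 7 / 2 6 9 / 7 7 1]. Elementwise product with the kernel and sum: 2·1 + 7·3 + 2·-1 + 7·-1 + 1·1.

15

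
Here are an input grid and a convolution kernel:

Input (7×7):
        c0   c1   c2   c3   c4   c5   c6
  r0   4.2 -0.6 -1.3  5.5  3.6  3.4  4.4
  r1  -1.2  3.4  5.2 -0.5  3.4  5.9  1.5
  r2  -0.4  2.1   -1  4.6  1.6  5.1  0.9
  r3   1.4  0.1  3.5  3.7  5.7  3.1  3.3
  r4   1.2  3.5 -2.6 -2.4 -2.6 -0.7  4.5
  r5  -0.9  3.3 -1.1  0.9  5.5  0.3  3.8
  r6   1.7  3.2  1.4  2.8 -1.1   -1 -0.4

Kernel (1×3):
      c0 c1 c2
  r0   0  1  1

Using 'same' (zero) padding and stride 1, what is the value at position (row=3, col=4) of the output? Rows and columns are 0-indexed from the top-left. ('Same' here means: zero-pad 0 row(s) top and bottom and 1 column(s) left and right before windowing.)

The receptive field on the zero-padded input at this output position is [3.7 5.7 3.1]. Elementwise product with the kernel and sum: 5.7·1 + 3.1·1.

8.8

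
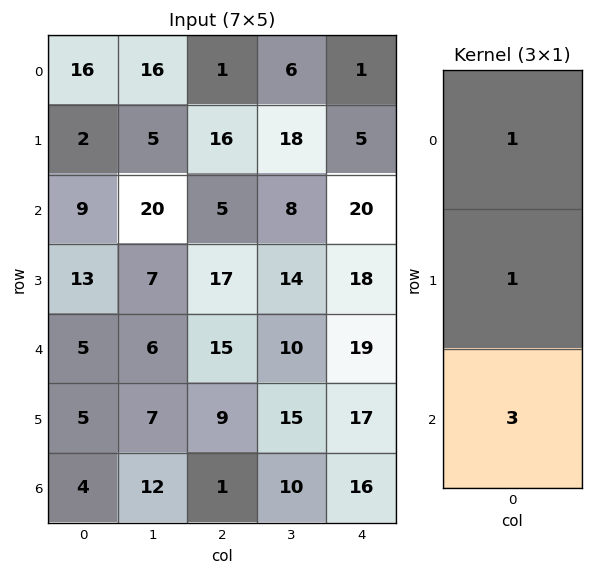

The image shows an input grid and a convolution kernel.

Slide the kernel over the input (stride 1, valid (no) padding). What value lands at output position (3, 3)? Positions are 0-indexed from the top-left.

69

The receptive field on the input at this output position is [14 / 10 / 15]. Elementwise product with the kernel and sum: 14·1 + 10·1 + 15·3.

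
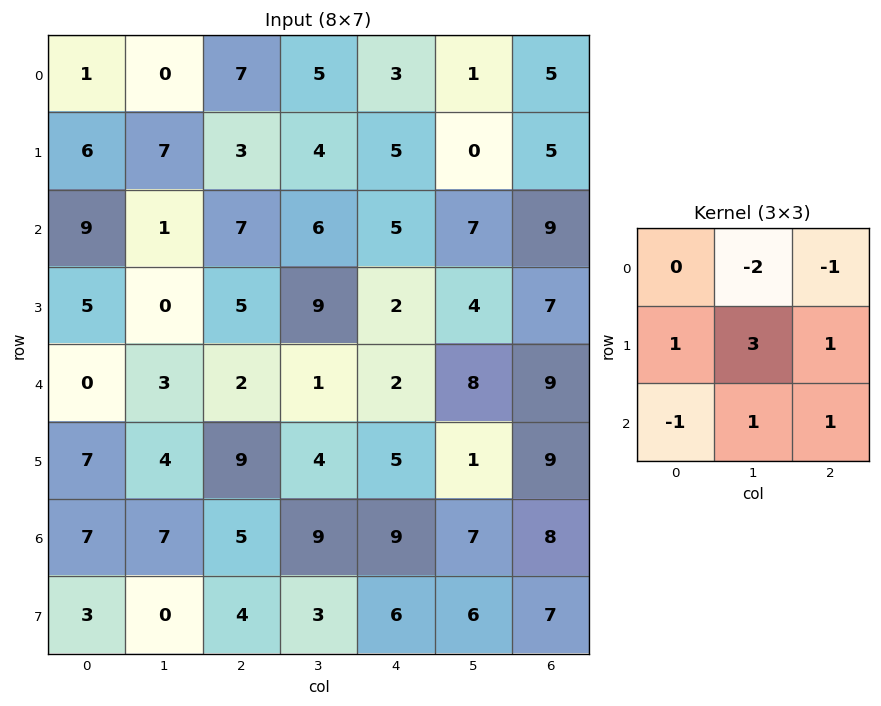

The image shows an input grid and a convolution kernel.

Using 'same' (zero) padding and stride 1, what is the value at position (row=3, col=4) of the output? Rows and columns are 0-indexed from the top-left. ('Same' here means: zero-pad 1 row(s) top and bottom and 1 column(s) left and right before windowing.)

The receptive field on the zero-padded input at this output position is [6 5 7 / 9 2 4 / 1 2 8]. Elementwise product with the kernel and sum: 5·-2 + 7·-1 + 9·1 + 2·3 + 4·1 + 1·-1 + 2·1 + 8·1.

11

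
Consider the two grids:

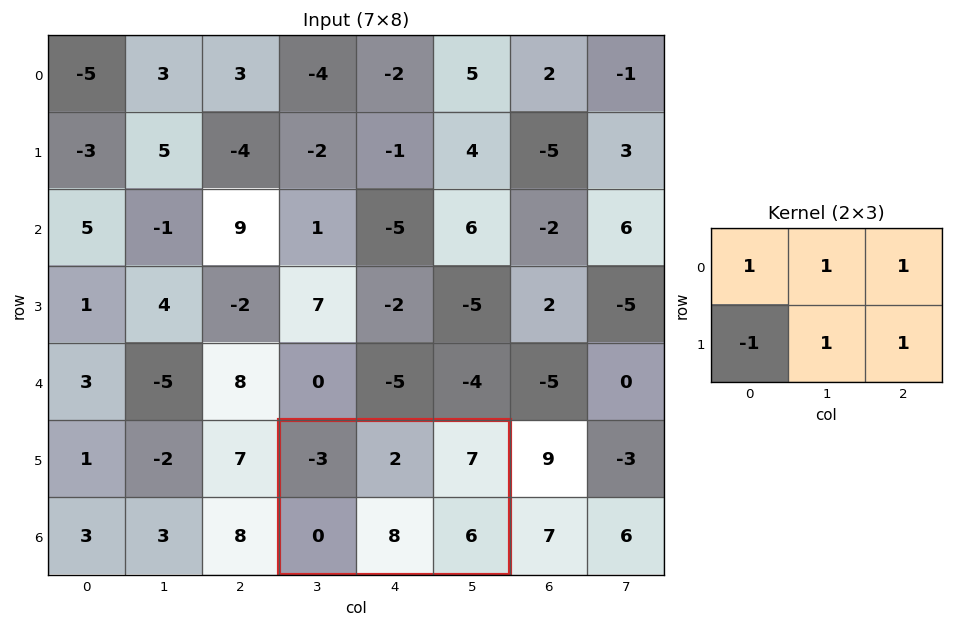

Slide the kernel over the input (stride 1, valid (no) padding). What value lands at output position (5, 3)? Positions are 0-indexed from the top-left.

The receptive field on the input at this output position is [-3 2 7 / 0 8 6]. Elementwise product with the kernel and sum: -3·1 + 2·1 + 7·1 + 0·-1 + 8·1 + 6·1.

20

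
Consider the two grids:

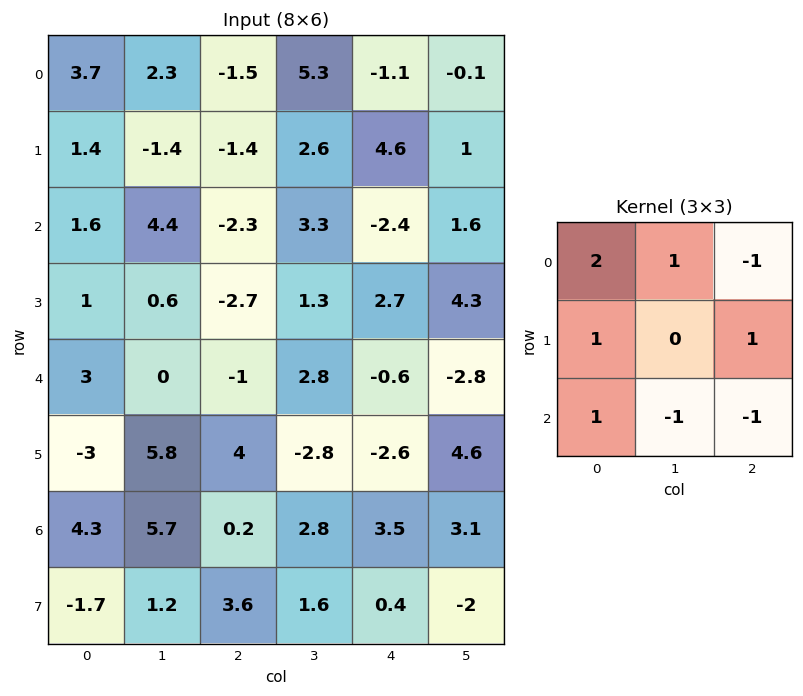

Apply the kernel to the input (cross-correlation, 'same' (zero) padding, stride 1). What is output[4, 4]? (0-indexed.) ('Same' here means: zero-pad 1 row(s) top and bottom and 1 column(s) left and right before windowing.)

The receptive field on the zero-padded input at this output position is [1.3 2.7 4.3 / 2.8 -0.6 -2.8 / -2.8 -2.6 4.6]. Elementwise product with the kernel and sum: 1.3·2 + 2.7·1 + 4.3·-1 + 2.8·1 + -2.8·1 + -2.8·1 + -2.6·-1 + 4.6·-1.

-3.8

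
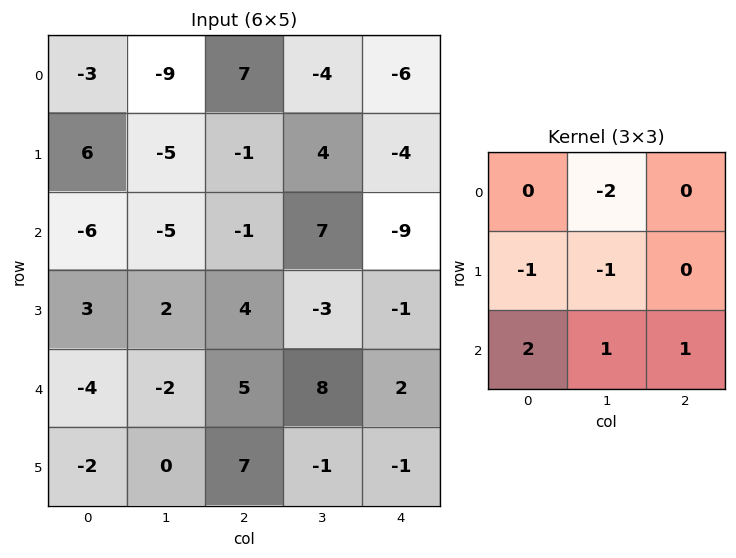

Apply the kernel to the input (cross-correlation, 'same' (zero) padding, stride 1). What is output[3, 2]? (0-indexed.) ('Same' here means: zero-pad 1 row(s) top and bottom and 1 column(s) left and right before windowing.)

5

The receptive field on the zero-padded input at this output position is [-5 -1 7 / 2 4 -3 / -2 5 8]. Elementwise product with the kernel and sum: -1·-2 + 2·-1 + 4·-1 + -2·2 + 5·1 + 8·1.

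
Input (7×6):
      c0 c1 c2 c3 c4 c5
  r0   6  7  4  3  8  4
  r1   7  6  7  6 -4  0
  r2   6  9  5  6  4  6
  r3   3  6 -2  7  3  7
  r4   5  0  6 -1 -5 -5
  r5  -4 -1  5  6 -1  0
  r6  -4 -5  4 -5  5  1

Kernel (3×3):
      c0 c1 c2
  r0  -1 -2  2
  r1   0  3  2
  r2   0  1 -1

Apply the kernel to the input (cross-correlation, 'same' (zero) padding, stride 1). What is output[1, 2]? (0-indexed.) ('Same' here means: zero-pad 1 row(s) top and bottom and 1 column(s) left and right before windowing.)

23

The receptive field on the zero-padded input at this output position is [7 4 3 / 6 7 6 / 9 5 6]. Elementwise product with the kernel and sum: 7·-1 + 4·-2 + 3·2 + 7·3 + 6·2 + 5·1 + 6·-1.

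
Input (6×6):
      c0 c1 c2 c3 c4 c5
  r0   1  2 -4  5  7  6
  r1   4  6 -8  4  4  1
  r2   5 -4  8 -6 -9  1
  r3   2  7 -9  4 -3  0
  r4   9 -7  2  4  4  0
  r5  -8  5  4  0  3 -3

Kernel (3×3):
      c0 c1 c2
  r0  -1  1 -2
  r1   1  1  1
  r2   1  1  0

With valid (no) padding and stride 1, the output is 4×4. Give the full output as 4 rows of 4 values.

Output[0,0]: The receptive field on the input at this output position is [1 2 -4 / 4 6 -8 / 5 -4 8]. Elementwise product with the kernel and sum: 1·-1 + 2·1 + -4·-2 + 4·1 + 6·1 + -8·1 + 5·1 + -4·1.

12 -10 -3 -16
36 -26 -8 -15
-23 21 2 4
24 -16 33 4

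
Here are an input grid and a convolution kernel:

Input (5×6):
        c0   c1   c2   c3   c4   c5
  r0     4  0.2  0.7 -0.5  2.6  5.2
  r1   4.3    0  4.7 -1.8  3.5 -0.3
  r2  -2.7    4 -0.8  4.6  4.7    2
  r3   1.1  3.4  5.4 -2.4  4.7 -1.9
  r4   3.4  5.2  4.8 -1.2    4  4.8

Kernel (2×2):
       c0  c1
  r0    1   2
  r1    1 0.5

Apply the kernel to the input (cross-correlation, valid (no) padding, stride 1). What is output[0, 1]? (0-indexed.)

The receptive field on the input at this output position is [0.2 0.7 / 0 4.7]. Elementwise product with the kernel and sum: 0.2·1 + 0.7·2 + 0·1 + 4.7·0.5.

3.95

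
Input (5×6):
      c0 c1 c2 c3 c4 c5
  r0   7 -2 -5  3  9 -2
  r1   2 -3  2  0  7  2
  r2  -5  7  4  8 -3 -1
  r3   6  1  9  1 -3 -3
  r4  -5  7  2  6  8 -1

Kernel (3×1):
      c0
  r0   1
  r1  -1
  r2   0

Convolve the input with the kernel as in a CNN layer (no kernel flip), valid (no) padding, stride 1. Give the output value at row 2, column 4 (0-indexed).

0

The receptive field on the input at this output position is [-3 / -3 / 8]. Elementwise product with the kernel and sum: -3·1 + -3·-1.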